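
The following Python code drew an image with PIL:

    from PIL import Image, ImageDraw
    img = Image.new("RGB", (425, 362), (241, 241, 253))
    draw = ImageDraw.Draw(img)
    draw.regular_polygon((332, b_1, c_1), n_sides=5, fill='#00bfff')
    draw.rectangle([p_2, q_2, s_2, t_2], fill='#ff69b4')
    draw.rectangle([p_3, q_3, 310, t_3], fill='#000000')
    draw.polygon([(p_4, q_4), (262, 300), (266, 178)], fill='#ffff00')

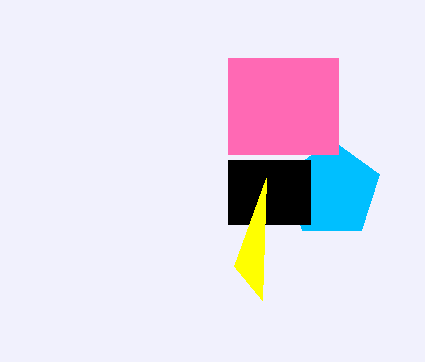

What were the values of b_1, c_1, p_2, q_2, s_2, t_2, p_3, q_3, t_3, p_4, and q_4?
b_1 = 190
c_1 = 50
p_2 = 228
q_2 = 58
s_2 = 338
t_2 = 154
p_3 = 228
q_3 = 160
t_3 = 224
p_4 = 234
q_4 = 266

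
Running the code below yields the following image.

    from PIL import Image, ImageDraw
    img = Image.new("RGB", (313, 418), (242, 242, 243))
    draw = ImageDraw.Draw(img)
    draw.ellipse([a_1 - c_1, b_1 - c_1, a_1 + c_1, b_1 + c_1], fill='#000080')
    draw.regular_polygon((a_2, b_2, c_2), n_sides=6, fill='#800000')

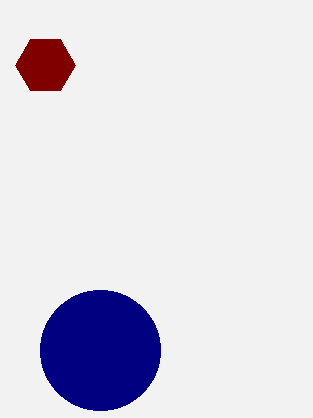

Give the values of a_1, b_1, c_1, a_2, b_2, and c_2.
a_1 = 100
b_1 = 350
c_1 = 60
a_2 = 45
b_2 = 65
c_2 = 30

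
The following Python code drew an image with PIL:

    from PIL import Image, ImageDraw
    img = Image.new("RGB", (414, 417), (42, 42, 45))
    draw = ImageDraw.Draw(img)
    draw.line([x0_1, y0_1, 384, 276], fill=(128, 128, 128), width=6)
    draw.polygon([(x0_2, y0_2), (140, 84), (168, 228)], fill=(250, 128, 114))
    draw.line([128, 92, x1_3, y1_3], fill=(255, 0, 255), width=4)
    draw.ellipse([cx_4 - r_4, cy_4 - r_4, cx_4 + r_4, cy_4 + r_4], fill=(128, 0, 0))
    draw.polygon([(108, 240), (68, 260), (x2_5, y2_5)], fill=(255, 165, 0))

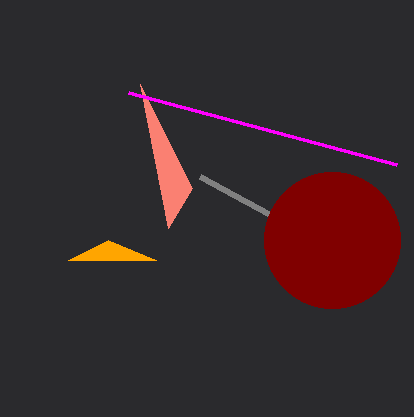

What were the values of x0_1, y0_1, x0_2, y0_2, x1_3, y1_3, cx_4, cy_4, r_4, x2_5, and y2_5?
x0_1 = 200; y0_1 = 176; x0_2 = 192; y0_2 = 188; x1_3 = 396; y1_3 = 164; cx_4 = 332; cy_4 = 240; r_4 = 68; x2_5 = 156; y2_5 = 260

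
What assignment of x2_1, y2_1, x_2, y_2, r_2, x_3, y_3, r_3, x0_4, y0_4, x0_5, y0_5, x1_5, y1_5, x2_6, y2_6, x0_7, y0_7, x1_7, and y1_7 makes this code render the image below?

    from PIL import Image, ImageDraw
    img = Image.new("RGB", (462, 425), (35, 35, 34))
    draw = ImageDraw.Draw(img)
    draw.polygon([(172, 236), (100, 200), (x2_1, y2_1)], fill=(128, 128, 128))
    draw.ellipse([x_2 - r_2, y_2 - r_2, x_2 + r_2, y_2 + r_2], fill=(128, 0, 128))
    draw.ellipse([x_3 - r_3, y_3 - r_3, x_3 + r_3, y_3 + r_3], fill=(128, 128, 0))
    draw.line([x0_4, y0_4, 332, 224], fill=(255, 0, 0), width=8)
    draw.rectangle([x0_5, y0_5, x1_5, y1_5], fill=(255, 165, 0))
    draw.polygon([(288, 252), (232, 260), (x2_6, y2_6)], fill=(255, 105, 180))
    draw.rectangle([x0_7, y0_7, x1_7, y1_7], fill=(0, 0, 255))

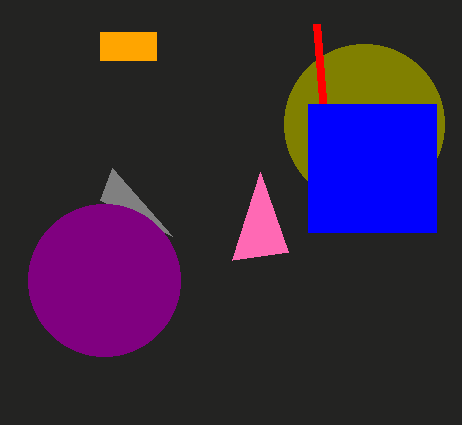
x2_1 = 112, y2_1 = 168, x_2 = 104, y_2 = 280, r_2 = 76, x_3 = 364, y_3 = 124, r_3 = 80, x0_4 = 316, y0_4 = 24, x0_5 = 100, y0_5 = 32, x1_5 = 156, y1_5 = 60, x2_6 = 260, y2_6 = 172, x0_7 = 308, y0_7 = 104, x1_7 = 436, y1_7 = 232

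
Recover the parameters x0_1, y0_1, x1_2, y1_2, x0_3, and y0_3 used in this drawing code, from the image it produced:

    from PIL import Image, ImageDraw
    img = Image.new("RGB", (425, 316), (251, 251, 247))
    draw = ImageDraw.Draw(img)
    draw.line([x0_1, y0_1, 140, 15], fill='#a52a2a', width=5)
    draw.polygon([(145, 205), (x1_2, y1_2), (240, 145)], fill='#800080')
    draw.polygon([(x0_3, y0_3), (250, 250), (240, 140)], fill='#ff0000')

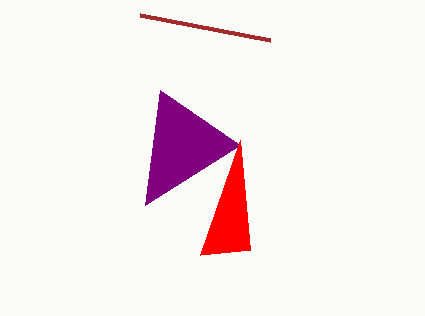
x0_1 = 270; y0_1 = 40; x1_2 = 160; y1_2 = 90; x0_3 = 200; y0_3 = 255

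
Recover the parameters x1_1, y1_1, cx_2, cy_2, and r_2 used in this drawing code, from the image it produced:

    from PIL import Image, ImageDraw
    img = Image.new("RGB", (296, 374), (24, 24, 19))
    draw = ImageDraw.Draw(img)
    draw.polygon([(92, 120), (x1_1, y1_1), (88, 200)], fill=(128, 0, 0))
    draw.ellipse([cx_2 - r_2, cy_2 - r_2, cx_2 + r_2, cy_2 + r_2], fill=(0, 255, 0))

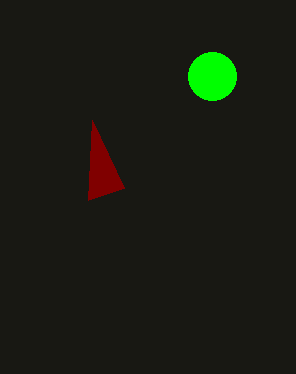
x1_1 = 124
y1_1 = 188
cx_2 = 212
cy_2 = 76
r_2 = 24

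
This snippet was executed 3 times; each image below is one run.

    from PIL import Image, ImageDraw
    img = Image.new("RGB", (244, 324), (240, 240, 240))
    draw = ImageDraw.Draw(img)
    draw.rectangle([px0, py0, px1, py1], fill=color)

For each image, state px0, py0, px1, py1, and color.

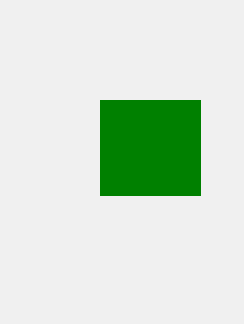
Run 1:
px0 = 100; py0 = 100; px1 = 200; py1 = 195; color = 'green'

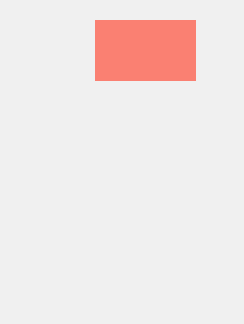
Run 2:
px0 = 95; py0 = 20; px1 = 195; py1 = 80; color = 'salmon'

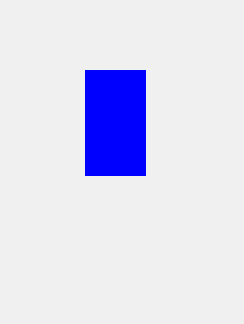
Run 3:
px0 = 85; py0 = 70; px1 = 145; py1 = 175; color = 'blue'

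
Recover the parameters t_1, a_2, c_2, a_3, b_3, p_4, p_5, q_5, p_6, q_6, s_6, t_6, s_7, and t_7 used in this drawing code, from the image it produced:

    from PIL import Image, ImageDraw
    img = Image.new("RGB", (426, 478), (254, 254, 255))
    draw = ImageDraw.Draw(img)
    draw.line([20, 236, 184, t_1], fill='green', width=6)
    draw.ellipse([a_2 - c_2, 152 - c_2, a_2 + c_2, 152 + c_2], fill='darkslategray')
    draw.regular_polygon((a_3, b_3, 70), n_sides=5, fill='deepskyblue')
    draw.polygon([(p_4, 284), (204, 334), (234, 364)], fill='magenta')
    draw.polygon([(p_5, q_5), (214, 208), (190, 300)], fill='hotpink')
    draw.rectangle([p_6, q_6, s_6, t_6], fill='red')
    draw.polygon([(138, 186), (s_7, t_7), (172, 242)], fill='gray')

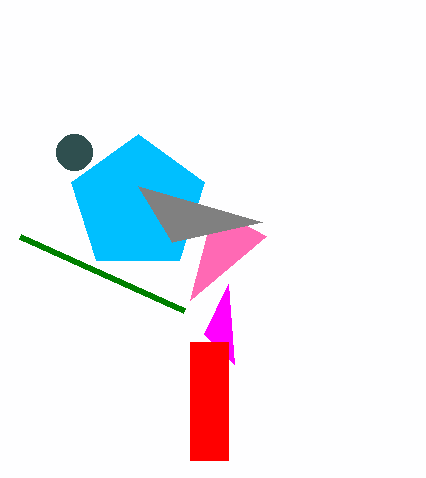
t_1 = 310, a_2 = 74, c_2 = 18, a_3 = 138, b_3 = 204, p_4 = 228, p_5 = 266, q_5 = 236, p_6 = 190, q_6 = 342, s_6 = 228, t_6 = 460, s_7 = 262, t_7 = 222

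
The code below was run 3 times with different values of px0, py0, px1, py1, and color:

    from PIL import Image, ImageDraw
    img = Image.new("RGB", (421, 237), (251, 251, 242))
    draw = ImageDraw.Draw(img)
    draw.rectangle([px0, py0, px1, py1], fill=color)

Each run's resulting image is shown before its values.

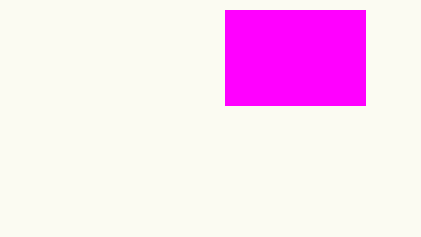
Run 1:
px0 = 225, py0 = 10, px1 = 365, py1 = 105, color = 'magenta'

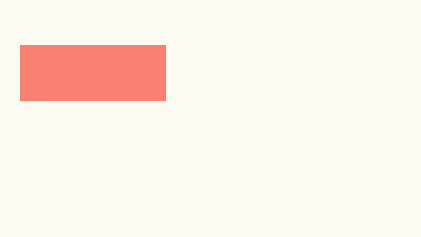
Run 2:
px0 = 20; py0 = 45; px1 = 165; py1 = 100; color = 'salmon'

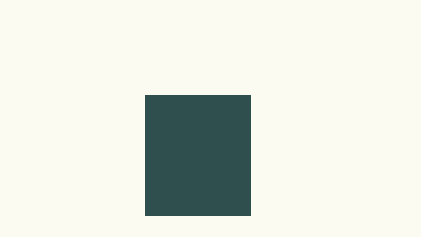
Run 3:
px0 = 145, py0 = 95, px1 = 250, py1 = 215, color = 'darkslategray'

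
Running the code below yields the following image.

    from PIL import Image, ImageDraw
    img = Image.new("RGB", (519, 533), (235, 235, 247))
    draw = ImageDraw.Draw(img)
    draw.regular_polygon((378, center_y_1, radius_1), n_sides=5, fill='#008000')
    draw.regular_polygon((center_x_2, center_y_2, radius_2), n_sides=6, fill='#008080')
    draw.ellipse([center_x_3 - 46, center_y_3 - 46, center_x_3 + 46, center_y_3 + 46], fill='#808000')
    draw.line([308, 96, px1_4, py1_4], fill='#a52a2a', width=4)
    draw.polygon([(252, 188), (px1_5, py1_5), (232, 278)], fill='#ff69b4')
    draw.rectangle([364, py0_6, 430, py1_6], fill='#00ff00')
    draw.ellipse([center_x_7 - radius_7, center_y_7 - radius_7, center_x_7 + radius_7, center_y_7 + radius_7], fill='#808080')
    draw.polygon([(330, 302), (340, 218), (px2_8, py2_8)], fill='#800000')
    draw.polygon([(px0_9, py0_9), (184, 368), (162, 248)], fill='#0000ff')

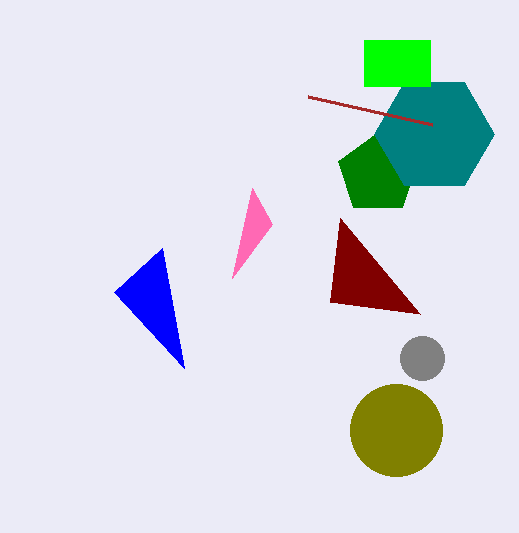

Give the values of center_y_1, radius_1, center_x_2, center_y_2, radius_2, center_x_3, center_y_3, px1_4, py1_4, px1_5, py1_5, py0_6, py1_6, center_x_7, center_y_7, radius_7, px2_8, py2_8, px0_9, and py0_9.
center_y_1 = 174; radius_1 = 42; center_x_2 = 434; center_y_2 = 134; radius_2 = 60; center_x_3 = 396; center_y_3 = 430; px1_4 = 432; py1_4 = 124; px1_5 = 272; py1_5 = 224; py0_6 = 40; py1_6 = 86; center_x_7 = 422; center_y_7 = 358; radius_7 = 22; px2_8 = 420; py2_8 = 314; px0_9 = 114; py0_9 = 292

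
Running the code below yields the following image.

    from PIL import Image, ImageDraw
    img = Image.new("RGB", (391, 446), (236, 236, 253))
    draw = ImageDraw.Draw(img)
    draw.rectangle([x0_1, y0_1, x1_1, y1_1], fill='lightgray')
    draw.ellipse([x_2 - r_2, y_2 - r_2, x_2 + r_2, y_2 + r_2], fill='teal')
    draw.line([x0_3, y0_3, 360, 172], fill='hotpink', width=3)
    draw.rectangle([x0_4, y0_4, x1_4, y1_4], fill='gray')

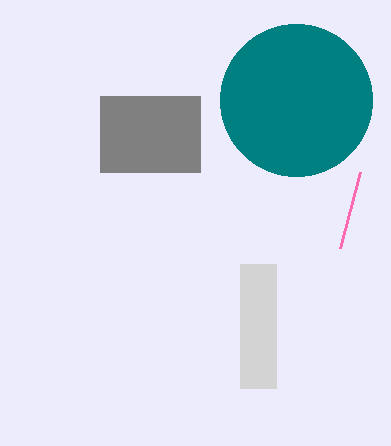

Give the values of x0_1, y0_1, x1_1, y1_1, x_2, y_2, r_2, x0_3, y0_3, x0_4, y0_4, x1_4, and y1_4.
x0_1 = 240, y0_1 = 264, x1_1 = 276, y1_1 = 388, x_2 = 296, y_2 = 100, r_2 = 76, x0_3 = 340, y0_3 = 248, x0_4 = 100, y0_4 = 96, x1_4 = 200, y1_4 = 172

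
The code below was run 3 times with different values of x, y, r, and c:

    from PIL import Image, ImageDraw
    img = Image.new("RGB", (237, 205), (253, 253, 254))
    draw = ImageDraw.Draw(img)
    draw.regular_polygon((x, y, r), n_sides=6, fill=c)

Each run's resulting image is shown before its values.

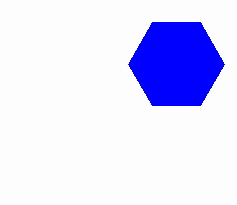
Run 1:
x = 176
y = 64
r = 48
c = 'blue'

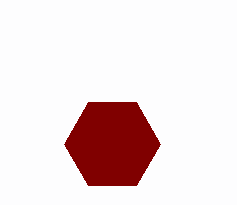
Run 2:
x = 112
y = 144
r = 48
c = 'maroon'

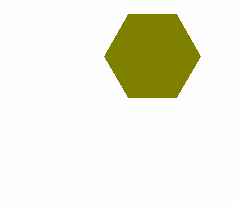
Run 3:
x = 152, y = 56, r = 48, c = 'olive'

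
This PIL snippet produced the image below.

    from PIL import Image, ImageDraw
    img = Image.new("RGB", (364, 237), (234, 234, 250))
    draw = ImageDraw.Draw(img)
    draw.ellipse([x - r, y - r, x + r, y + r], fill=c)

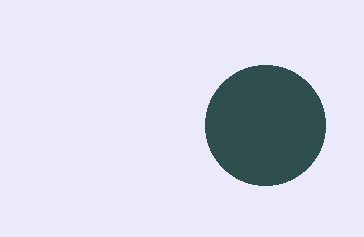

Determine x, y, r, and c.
x = 265; y = 125; r = 60; c = 'darkslategray'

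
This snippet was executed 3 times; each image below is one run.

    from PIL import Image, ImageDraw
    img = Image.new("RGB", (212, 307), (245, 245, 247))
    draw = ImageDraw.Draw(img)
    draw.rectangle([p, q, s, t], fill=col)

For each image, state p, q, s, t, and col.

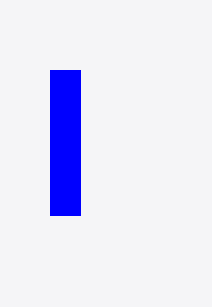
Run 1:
p = 50, q = 70, s = 80, t = 215, col = 'blue'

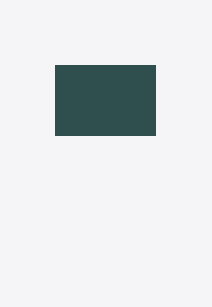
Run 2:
p = 55, q = 65, s = 155, t = 135, col = 'darkslategray'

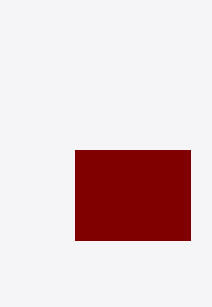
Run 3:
p = 75
q = 150
s = 190
t = 240
col = 'maroon'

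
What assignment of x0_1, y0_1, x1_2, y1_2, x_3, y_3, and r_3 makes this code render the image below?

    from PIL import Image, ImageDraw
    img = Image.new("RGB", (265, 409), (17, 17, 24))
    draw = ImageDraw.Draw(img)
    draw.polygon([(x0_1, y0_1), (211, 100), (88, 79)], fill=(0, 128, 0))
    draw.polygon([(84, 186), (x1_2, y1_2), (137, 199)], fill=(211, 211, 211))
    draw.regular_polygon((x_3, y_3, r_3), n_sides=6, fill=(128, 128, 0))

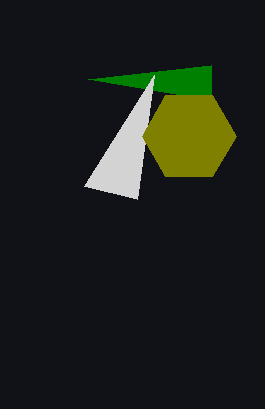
x0_1 = 211
y0_1 = 65
x1_2 = 154
y1_2 = 75
x_3 = 189
y_3 = 136
r_3 = 47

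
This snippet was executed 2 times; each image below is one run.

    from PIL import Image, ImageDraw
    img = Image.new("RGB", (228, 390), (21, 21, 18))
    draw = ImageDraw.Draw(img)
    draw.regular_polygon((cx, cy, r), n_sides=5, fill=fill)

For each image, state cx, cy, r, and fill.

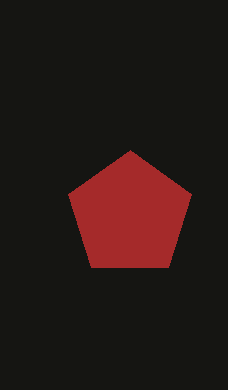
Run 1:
cx = 130; cy = 215; r = 65; fill = 'brown'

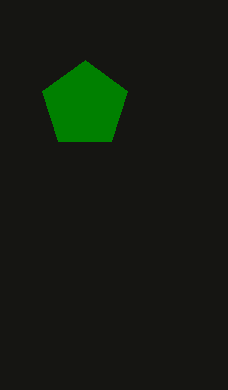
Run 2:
cx = 85, cy = 105, r = 45, fill = 'green'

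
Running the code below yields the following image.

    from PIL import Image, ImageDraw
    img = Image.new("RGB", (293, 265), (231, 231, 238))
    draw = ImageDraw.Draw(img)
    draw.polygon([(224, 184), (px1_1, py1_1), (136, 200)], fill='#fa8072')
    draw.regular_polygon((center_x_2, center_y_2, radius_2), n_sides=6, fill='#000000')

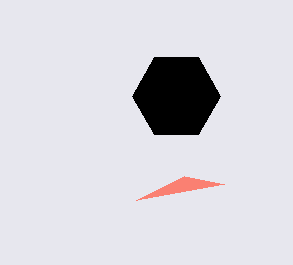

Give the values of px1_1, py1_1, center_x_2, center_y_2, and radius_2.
px1_1 = 184
py1_1 = 176
center_x_2 = 176
center_y_2 = 96
radius_2 = 44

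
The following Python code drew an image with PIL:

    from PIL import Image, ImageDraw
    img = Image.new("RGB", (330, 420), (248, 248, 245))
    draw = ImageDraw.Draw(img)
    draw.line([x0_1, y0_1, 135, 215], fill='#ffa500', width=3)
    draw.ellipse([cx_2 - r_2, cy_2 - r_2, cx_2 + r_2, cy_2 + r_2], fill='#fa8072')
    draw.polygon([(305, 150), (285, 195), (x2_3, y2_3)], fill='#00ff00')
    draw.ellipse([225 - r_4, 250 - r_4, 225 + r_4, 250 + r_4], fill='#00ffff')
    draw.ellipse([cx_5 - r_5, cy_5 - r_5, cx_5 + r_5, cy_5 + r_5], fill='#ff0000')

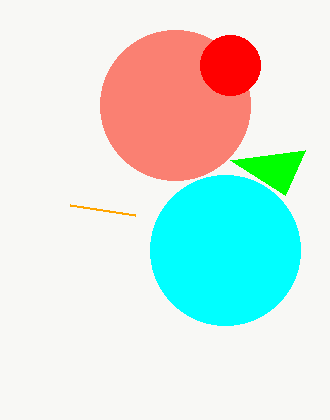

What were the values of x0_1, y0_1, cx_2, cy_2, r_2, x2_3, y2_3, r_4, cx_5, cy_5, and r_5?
x0_1 = 70; y0_1 = 205; cx_2 = 175; cy_2 = 105; r_2 = 75; x2_3 = 230; y2_3 = 160; r_4 = 75; cx_5 = 230; cy_5 = 65; r_5 = 30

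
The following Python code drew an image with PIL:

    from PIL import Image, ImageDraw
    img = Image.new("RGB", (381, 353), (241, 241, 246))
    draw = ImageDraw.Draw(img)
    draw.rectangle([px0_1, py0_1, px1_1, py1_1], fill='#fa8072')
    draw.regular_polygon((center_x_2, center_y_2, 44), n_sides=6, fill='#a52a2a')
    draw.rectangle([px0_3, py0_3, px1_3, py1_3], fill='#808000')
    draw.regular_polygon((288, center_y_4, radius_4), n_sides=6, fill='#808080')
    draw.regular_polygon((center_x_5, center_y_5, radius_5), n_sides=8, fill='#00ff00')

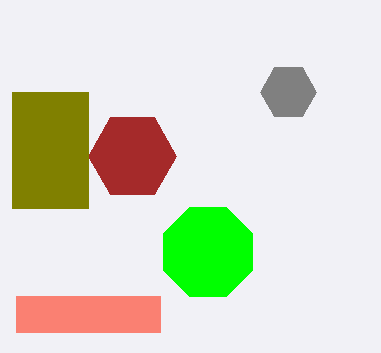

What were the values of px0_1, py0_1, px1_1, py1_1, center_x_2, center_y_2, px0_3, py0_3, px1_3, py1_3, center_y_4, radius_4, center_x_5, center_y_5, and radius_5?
px0_1 = 16
py0_1 = 296
px1_1 = 160
py1_1 = 332
center_x_2 = 132
center_y_2 = 156
px0_3 = 12
py0_3 = 92
px1_3 = 88
py1_3 = 208
center_y_4 = 92
radius_4 = 28
center_x_5 = 208
center_y_5 = 252
radius_5 = 48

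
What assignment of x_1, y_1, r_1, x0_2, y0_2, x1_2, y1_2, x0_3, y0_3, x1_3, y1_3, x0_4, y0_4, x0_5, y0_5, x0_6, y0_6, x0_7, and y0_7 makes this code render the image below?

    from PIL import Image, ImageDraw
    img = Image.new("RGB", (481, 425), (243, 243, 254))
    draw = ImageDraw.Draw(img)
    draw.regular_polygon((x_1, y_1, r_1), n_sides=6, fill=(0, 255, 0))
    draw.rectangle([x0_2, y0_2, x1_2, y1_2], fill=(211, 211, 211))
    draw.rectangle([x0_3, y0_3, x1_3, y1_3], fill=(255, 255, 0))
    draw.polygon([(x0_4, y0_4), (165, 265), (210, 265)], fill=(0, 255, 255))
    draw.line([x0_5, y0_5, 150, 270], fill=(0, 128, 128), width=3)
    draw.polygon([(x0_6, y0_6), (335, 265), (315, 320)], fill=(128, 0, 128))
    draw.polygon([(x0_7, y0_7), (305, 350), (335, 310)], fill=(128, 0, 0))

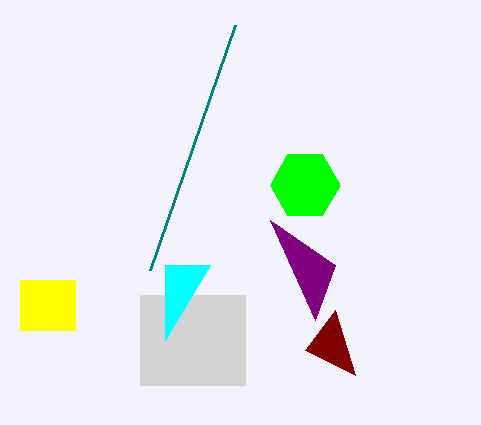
x_1 = 305
y_1 = 185
r_1 = 35
x0_2 = 140
y0_2 = 295
x1_2 = 245
y1_2 = 385
x0_3 = 20
y0_3 = 280
x1_3 = 75
y1_3 = 330
x0_4 = 165
y0_4 = 340
x0_5 = 235
y0_5 = 25
x0_6 = 270
y0_6 = 220
x0_7 = 355
y0_7 = 375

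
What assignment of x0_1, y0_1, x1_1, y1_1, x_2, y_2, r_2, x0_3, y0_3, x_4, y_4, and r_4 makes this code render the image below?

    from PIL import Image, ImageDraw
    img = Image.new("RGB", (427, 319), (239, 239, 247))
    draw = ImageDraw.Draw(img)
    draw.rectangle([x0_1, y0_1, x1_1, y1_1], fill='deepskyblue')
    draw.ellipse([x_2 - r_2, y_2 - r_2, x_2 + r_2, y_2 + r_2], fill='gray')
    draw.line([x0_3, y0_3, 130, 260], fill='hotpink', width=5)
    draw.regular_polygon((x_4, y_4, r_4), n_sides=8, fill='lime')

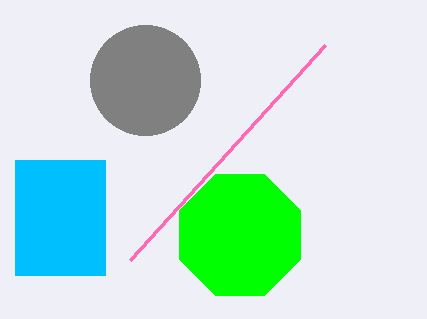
x0_1 = 15; y0_1 = 160; x1_1 = 105; y1_1 = 275; x_2 = 145; y_2 = 80; r_2 = 55; x0_3 = 325; y0_3 = 45; x_4 = 240; y_4 = 235; r_4 = 65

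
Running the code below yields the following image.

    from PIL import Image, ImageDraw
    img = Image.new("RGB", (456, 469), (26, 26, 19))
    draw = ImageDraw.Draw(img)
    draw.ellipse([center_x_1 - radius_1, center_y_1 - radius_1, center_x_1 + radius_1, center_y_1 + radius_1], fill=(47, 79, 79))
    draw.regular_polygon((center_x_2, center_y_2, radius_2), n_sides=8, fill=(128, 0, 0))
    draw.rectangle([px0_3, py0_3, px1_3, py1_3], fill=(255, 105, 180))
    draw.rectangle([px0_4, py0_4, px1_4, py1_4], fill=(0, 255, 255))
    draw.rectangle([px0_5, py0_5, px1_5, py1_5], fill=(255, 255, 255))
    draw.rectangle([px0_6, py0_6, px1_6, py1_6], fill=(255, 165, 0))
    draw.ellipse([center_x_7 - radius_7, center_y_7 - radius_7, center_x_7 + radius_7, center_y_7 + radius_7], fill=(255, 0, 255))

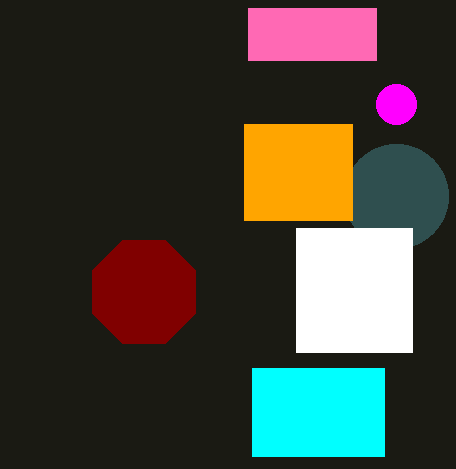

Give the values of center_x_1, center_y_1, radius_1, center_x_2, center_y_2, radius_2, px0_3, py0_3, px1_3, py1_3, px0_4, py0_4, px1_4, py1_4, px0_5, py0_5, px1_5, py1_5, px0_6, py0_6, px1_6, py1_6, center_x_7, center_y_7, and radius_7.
center_x_1 = 396
center_y_1 = 196
radius_1 = 52
center_x_2 = 144
center_y_2 = 292
radius_2 = 56
px0_3 = 248
py0_3 = 8
px1_3 = 376
py1_3 = 60
px0_4 = 252
py0_4 = 368
px1_4 = 384
py1_4 = 456
px0_5 = 296
py0_5 = 228
px1_5 = 412
py1_5 = 352
px0_6 = 244
py0_6 = 124
px1_6 = 352
py1_6 = 220
center_x_7 = 396
center_y_7 = 104
radius_7 = 20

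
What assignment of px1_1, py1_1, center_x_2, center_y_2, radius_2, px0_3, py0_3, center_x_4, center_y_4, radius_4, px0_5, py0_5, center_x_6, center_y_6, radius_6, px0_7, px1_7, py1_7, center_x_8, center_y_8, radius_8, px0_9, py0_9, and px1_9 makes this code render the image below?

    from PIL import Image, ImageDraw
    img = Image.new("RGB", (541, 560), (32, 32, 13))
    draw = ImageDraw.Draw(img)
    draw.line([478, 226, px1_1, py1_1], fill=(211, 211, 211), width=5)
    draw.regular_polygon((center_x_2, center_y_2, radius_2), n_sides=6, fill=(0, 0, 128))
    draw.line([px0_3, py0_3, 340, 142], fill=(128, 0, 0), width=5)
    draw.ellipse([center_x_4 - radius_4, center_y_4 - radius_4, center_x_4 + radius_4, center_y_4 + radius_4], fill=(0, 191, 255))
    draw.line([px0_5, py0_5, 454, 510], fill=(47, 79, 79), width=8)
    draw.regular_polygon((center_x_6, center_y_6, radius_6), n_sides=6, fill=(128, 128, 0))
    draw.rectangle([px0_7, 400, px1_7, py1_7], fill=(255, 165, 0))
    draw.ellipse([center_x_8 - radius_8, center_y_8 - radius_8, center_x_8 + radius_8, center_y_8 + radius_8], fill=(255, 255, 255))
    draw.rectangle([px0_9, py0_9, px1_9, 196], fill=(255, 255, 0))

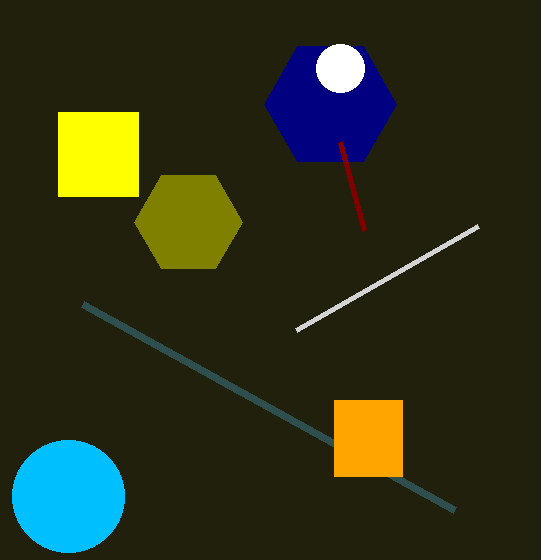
px1_1 = 296; py1_1 = 330; center_x_2 = 330; center_y_2 = 104; radius_2 = 66; px0_3 = 364; py0_3 = 230; center_x_4 = 68; center_y_4 = 496; radius_4 = 56; px0_5 = 82; py0_5 = 304; center_x_6 = 188; center_y_6 = 222; radius_6 = 54; px0_7 = 334; px1_7 = 402; py1_7 = 476; center_x_8 = 340; center_y_8 = 68; radius_8 = 24; px0_9 = 58; py0_9 = 112; px1_9 = 138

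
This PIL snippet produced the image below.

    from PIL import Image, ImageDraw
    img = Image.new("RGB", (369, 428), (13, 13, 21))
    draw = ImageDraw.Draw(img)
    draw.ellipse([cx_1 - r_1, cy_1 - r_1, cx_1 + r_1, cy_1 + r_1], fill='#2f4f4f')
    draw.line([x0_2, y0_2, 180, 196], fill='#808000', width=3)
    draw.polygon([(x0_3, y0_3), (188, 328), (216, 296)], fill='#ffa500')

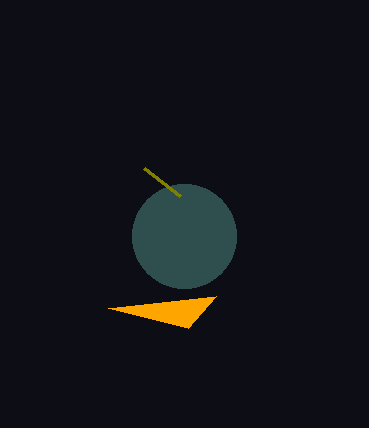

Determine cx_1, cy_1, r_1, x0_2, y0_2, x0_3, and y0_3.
cx_1 = 184
cy_1 = 236
r_1 = 52
x0_2 = 144
y0_2 = 168
x0_3 = 108
y0_3 = 308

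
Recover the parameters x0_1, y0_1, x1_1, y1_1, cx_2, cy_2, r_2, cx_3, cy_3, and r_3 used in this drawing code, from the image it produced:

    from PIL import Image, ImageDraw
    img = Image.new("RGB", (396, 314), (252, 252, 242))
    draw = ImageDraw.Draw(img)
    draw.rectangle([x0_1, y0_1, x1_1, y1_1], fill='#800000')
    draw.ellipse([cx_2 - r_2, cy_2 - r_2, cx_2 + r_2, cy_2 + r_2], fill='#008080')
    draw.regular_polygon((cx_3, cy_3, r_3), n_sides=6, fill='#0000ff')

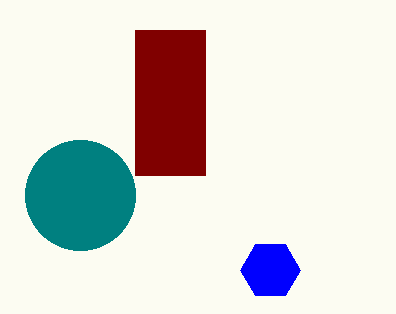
x0_1 = 135, y0_1 = 30, x1_1 = 205, y1_1 = 175, cx_2 = 80, cy_2 = 195, r_2 = 55, cx_3 = 270, cy_3 = 270, r_3 = 30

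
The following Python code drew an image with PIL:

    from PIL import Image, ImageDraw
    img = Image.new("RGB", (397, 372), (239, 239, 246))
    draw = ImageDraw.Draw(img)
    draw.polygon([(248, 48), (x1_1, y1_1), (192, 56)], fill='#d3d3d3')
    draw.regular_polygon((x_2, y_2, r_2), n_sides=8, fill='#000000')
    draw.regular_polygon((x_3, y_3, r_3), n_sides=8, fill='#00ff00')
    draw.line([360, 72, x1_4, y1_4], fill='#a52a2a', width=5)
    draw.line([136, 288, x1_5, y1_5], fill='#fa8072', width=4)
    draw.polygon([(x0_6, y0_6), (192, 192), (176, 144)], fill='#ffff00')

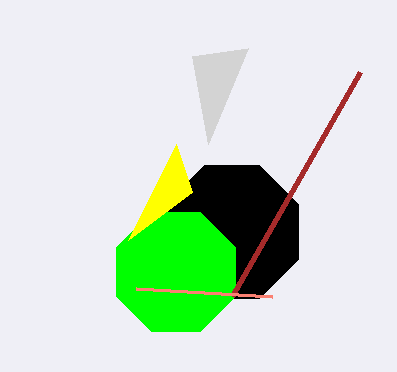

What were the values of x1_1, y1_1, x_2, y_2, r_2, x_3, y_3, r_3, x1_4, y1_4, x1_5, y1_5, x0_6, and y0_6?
x1_1 = 208; y1_1 = 144; x_2 = 232; y_2 = 232; r_2 = 72; x_3 = 176; y_3 = 272; r_3 = 64; x1_4 = 232; y1_4 = 296; x1_5 = 272; y1_5 = 296; x0_6 = 128; y0_6 = 240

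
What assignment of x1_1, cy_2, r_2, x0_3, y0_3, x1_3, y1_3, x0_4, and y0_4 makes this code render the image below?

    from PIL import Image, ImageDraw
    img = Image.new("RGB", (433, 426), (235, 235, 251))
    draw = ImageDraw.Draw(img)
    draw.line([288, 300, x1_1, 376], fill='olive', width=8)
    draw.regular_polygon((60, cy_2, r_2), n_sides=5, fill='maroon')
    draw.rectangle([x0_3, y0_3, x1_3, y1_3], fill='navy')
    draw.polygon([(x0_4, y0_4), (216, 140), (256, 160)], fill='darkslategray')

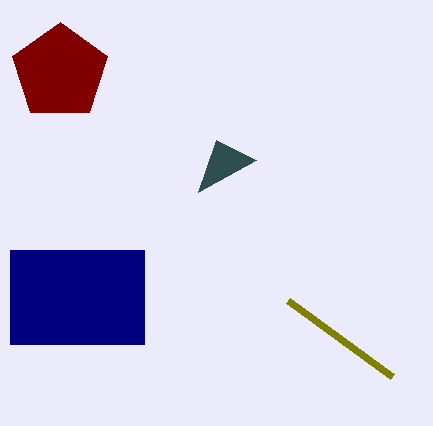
x1_1 = 392
cy_2 = 72
r_2 = 50
x0_3 = 10
y0_3 = 250
x1_3 = 144
y1_3 = 344
x0_4 = 198
y0_4 = 192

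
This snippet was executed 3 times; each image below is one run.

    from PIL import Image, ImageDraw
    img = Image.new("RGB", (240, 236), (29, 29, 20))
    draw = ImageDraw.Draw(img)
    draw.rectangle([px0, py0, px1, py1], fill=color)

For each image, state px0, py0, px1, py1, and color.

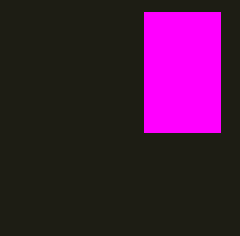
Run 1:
px0 = 144, py0 = 12, px1 = 220, py1 = 132, color = 'magenta'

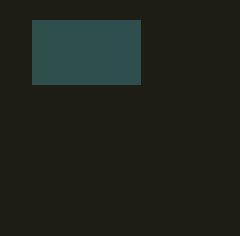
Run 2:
px0 = 32; py0 = 20; px1 = 140; py1 = 84; color = 'darkslategray'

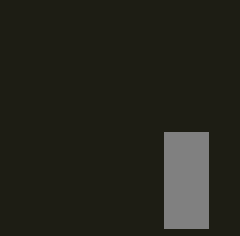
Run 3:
px0 = 164
py0 = 132
px1 = 208
py1 = 228
color = 'gray'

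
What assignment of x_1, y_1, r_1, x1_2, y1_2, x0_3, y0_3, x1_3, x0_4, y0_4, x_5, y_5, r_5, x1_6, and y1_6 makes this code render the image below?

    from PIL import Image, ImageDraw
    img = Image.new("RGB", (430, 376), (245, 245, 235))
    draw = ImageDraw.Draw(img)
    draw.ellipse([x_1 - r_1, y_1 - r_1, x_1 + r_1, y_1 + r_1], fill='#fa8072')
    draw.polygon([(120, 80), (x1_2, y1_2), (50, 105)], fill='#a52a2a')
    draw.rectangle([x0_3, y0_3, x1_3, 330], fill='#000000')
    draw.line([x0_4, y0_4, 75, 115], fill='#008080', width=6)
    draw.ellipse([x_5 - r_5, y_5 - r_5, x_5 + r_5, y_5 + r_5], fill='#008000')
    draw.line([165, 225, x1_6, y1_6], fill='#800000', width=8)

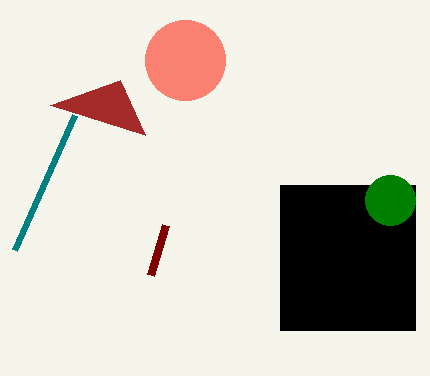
x_1 = 185
y_1 = 60
r_1 = 40
x1_2 = 145
y1_2 = 135
x0_3 = 280
y0_3 = 185
x1_3 = 415
x0_4 = 15
y0_4 = 250
x_5 = 390
y_5 = 200
r_5 = 25
x1_6 = 150
y1_6 = 275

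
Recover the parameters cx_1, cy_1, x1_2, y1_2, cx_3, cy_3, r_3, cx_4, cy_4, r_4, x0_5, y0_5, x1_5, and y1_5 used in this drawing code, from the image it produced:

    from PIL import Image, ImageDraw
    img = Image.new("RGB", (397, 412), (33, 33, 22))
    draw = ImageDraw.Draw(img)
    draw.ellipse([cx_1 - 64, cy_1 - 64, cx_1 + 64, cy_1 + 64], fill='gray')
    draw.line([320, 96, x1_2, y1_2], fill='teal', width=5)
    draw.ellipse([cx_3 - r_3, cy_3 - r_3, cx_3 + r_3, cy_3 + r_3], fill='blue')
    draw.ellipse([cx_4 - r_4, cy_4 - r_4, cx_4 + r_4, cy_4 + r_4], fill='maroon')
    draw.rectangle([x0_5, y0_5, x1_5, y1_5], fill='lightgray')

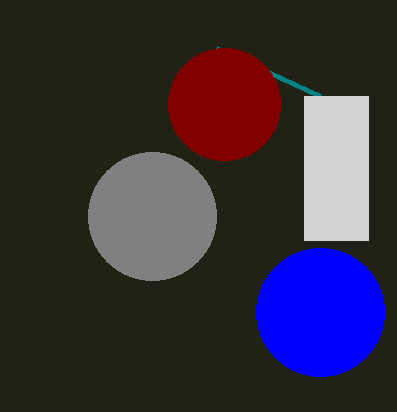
cx_1 = 152, cy_1 = 216, x1_2 = 216, y1_2 = 48, cx_3 = 320, cy_3 = 312, r_3 = 64, cx_4 = 224, cy_4 = 104, r_4 = 56, x0_5 = 304, y0_5 = 96, x1_5 = 368, y1_5 = 240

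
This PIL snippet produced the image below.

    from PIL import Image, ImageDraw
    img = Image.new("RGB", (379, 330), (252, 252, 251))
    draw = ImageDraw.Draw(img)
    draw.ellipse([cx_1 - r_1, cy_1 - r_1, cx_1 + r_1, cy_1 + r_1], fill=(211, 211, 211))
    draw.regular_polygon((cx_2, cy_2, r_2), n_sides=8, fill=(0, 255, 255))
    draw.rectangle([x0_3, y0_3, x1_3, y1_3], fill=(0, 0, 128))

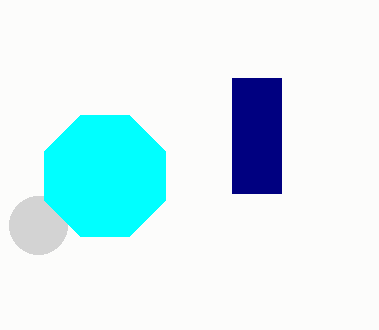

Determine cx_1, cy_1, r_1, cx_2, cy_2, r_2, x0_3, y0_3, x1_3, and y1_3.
cx_1 = 38
cy_1 = 225
r_1 = 29
cx_2 = 105
cy_2 = 176
r_2 = 65
x0_3 = 232
y0_3 = 78
x1_3 = 281
y1_3 = 193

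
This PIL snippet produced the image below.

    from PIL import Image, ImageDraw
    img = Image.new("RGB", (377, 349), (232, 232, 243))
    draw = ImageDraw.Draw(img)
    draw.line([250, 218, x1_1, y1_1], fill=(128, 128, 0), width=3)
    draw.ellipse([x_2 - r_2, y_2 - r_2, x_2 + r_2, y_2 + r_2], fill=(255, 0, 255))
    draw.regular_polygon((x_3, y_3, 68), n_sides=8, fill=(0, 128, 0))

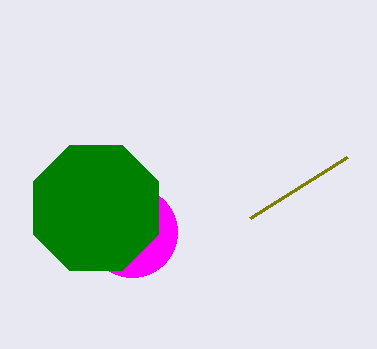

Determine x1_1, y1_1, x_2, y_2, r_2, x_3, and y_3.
x1_1 = 347; y1_1 = 157; x_2 = 132; y_2 = 232; r_2 = 45; x_3 = 96; y_3 = 208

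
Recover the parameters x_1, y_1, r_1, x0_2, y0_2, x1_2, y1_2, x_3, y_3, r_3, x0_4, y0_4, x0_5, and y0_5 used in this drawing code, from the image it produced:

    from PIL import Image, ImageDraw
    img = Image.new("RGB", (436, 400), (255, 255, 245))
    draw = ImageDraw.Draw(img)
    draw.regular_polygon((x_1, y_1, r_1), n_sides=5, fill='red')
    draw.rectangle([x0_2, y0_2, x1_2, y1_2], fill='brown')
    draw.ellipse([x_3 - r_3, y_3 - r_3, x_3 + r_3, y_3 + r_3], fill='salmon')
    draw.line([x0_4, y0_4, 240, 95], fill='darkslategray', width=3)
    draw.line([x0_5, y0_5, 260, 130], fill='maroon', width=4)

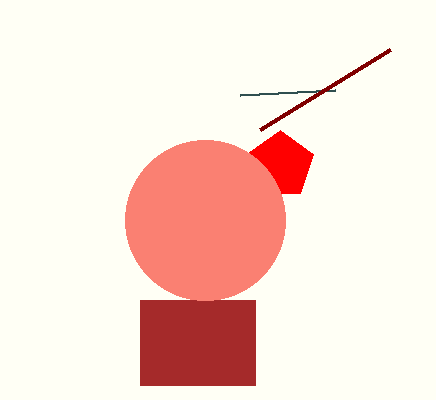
x_1 = 280, y_1 = 165, r_1 = 35, x0_2 = 140, y0_2 = 300, x1_2 = 255, y1_2 = 385, x_3 = 205, y_3 = 220, r_3 = 80, x0_4 = 335, y0_4 = 90, x0_5 = 390, y0_5 = 50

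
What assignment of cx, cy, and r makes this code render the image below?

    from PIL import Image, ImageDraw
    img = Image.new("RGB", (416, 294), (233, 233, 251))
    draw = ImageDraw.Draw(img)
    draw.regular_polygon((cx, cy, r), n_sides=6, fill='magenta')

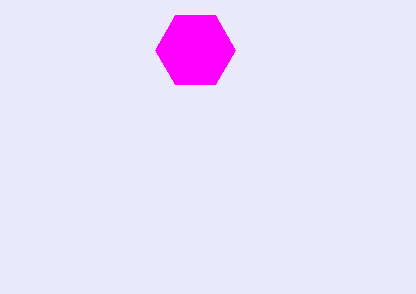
cx = 195, cy = 50, r = 40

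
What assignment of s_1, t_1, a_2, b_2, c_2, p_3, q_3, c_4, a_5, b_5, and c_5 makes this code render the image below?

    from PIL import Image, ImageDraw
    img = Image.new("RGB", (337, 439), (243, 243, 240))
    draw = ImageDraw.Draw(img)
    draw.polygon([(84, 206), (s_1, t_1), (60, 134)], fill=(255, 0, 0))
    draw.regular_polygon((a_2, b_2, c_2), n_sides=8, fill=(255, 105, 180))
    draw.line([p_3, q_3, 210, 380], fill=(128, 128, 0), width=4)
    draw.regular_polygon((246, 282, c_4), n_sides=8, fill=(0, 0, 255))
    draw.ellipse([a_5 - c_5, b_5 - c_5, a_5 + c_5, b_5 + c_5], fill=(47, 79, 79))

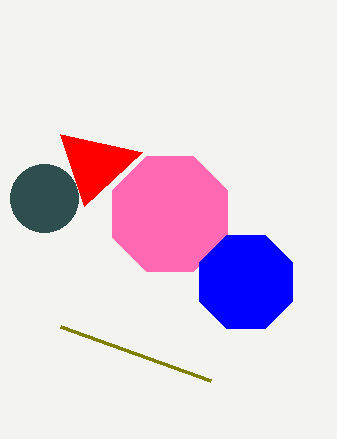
s_1 = 142; t_1 = 152; a_2 = 170; b_2 = 214; c_2 = 62; p_3 = 60; q_3 = 326; c_4 = 50; a_5 = 44; b_5 = 198; c_5 = 34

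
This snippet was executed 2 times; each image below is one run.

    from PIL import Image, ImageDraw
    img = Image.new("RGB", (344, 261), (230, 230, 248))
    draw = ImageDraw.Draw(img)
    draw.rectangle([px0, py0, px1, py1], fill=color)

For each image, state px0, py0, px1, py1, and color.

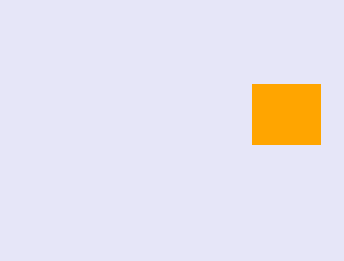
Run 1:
px0 = 252, py0 = 84, px1 = 320, py1 = 144, color = 'orange'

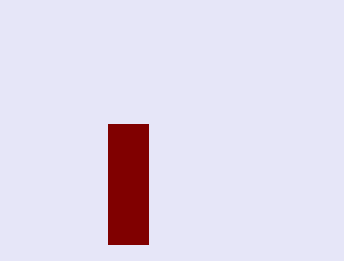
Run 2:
px0 = 108
py0 = 124
px1 = 148
py1 = 244
color = 'maroon'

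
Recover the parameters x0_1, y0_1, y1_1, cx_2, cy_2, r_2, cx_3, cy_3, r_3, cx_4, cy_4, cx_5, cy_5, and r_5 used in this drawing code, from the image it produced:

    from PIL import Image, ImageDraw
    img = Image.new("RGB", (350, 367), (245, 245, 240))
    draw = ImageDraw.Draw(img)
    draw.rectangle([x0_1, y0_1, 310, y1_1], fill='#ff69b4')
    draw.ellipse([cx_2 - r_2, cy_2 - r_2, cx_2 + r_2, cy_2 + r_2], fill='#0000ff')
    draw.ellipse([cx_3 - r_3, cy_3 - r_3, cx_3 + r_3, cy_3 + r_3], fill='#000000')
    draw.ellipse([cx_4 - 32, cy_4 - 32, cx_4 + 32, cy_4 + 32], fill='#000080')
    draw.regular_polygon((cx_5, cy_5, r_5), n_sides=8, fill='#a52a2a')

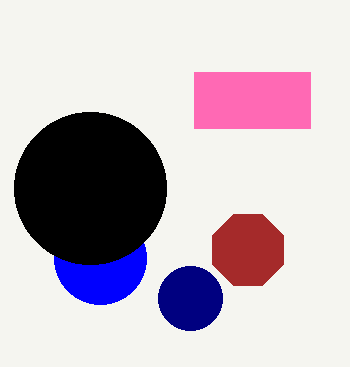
x0_1 = 194; y0_1 = 72; y1_1 = 128; cx_2 = 100; cy_2 = 258; r_2 = 46; cx_3 = 90; cy_3 = 188; r_3 = 76; cx_4 = 190; cy_4 = 298; cx_5 = 248; cy_5 = 250; r_5 = 38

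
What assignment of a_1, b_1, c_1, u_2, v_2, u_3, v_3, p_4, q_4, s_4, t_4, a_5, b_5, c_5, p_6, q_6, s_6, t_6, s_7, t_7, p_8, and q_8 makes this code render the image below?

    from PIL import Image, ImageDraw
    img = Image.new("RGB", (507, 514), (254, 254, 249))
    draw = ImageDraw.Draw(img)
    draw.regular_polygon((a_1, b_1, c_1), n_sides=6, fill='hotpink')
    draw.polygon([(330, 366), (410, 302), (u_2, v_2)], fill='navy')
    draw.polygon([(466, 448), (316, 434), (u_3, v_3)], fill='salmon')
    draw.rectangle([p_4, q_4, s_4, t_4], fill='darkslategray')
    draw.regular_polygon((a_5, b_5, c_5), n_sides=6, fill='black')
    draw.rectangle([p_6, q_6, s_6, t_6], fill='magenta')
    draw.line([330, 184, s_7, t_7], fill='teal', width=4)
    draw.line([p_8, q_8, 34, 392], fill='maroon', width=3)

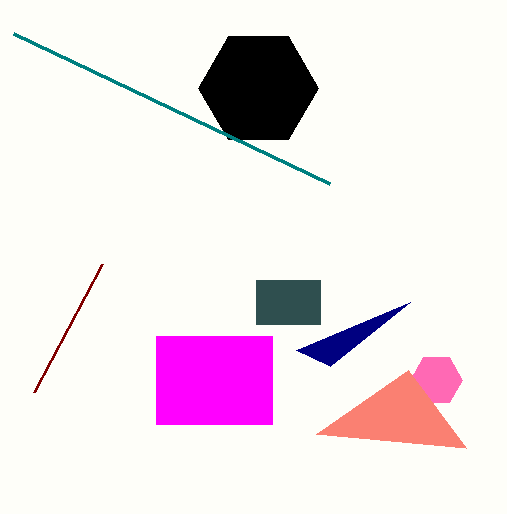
a_1 = 436; b_1 = 380; c_1 = 26; u_2 = 296; v_2 = 350; u_3 = 408; v_3 = 370; p_4 = 256; q_4 = 280; s_4 = 320; t_4 = 324; a_5 = 258; b_5 = 88; c_5 = 60; p_6 = 156; q_6 = 336; s_6 = 272; t_6 = 424; s_7 = 14; t_7 = 34; p_8 = 102; q_8 = 264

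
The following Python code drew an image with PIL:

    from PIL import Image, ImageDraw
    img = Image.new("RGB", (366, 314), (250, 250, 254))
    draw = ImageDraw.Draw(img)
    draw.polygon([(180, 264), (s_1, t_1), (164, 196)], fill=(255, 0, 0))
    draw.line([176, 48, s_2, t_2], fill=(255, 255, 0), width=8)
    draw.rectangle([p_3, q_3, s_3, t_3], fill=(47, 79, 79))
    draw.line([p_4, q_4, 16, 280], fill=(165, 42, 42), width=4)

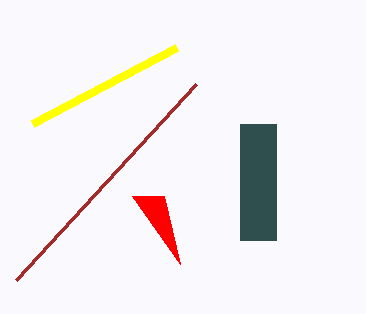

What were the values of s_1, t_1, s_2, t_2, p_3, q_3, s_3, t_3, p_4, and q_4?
s_1 = 132; t_1 = 196; s_2 = 32; t_2 = 124; p_3 = 240; q_3 = 124; s_3 = 276; t_3 = 240; p_4 = 196; q_4 = 84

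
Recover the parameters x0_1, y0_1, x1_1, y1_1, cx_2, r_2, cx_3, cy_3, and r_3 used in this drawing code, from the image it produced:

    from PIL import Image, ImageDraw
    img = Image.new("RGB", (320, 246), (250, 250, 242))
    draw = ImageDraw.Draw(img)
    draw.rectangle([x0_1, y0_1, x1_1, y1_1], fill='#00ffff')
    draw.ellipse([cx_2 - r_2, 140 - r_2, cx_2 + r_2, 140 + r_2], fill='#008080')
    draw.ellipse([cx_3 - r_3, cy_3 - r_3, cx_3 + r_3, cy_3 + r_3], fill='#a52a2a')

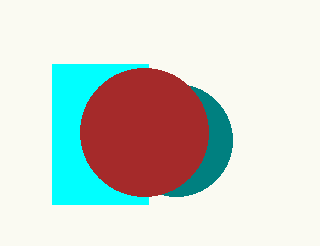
x0_1 = 52, y0_1 = 64, x1_1 = 148, y1_1 = 204, cx_2 = 176, r_2 = 56, cx_3 = 144, cy_3 = 132, r_3 = 64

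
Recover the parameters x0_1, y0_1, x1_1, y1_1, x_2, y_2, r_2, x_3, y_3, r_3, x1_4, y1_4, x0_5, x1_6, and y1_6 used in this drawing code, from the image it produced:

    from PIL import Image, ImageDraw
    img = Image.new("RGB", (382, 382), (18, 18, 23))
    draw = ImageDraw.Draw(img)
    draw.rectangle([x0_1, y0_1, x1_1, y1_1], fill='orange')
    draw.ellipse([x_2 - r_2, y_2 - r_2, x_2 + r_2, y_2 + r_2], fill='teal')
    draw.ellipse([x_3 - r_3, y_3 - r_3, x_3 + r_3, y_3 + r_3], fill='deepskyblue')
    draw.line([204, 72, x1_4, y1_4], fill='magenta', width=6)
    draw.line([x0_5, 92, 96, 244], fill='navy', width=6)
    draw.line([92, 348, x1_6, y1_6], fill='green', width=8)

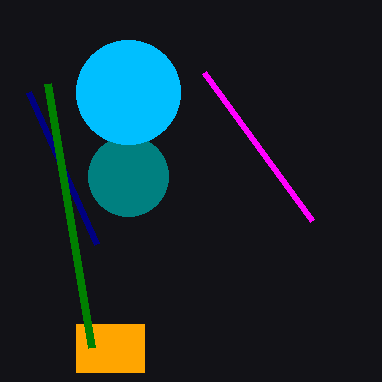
x0_1 = 76, y0_1 = 324, x1_1 = 144, y1_1 = 372, x_2 = 128, y_2 = 176, r_2 = 40, x_3 = 128, y_3 = 92, r_3 = 52, x1_4 = 312, y1_4 = 220, x0_5 = 28, x1_6 = 48, y1_6 = 84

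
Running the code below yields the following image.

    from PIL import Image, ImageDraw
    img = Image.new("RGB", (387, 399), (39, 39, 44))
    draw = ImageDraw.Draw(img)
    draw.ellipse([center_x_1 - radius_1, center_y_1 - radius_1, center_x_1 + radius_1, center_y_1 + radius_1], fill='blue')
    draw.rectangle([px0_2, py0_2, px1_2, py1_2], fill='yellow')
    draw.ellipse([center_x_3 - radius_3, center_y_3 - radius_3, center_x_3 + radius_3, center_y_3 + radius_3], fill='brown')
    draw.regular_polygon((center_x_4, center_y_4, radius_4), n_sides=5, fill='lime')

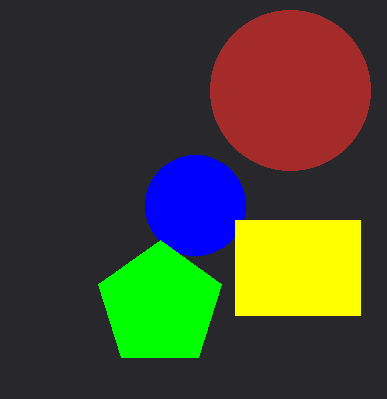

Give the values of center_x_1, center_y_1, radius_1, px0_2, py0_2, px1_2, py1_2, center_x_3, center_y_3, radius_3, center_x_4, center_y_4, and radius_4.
center_x_1 = 195; center_y_1 = 205; radius_1 = 50; px0_2 = 235; py0_2 = 220; px1_2 = 360; py1_2 = 315; center_x_3 = 290; center_y_3 = 90; radius_3 = 80; center_x_4 = 160; center_y_4 = 305; radius_4 = 65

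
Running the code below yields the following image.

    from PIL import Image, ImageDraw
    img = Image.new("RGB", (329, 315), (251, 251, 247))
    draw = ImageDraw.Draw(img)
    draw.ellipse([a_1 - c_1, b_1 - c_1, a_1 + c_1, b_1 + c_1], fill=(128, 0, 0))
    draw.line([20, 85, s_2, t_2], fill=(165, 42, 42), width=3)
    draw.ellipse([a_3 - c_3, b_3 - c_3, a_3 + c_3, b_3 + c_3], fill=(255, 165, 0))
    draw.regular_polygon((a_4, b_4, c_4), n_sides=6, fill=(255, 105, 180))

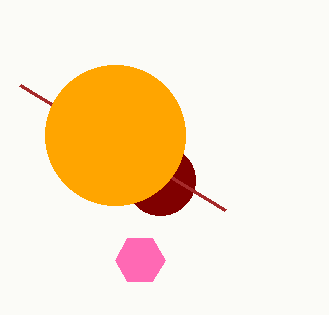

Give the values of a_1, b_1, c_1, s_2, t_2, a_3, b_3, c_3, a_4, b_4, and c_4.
a_1 = 160
b_1 = 180
c_1 = 35
s_2 = 225
t_2 = 210
a_3 = 115
b_3 = 135
c_3 = 70
a_4 = 140
b_4 = 260
c_4 = 25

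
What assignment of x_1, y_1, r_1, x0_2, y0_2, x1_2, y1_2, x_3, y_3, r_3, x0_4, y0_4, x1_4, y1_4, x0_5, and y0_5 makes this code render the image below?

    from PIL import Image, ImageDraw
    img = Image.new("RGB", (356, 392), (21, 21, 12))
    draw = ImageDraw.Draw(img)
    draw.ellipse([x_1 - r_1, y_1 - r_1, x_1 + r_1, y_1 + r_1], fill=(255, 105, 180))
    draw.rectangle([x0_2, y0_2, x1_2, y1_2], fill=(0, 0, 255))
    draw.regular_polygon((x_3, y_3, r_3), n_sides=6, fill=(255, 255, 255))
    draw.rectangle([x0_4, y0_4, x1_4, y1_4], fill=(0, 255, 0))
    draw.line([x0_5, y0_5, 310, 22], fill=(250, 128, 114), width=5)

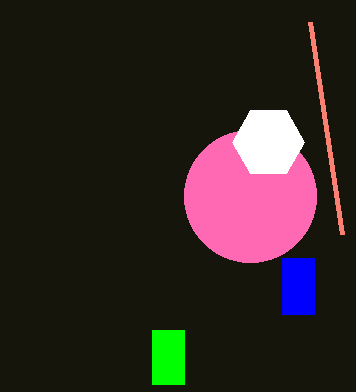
x_1 = 250, y_1 = 196, r_1 = 66, x0_2 = 282, y0_2 = 258, x1_2 = 314, y1_2 = 314, x_3 = 268, y_3 = 142, r_3 = 36, x0_4 = 152, y0_4 = 330, x1_4 = 184, y1_4 = 384, x0_5 = 342, y0_5 = 234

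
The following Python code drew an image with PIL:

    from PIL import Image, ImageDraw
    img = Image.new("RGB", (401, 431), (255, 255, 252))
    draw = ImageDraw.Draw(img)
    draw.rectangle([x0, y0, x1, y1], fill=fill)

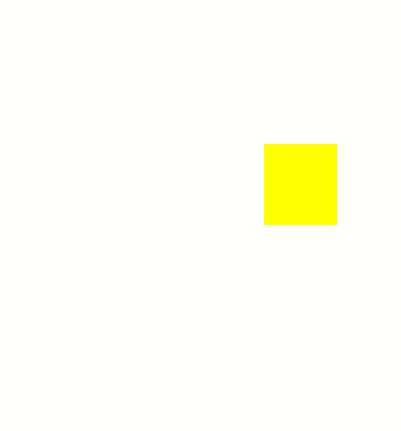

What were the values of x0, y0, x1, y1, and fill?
x0 = 264; y0 = 144; x1 = 336; y1 = 224; fill = 'yellow'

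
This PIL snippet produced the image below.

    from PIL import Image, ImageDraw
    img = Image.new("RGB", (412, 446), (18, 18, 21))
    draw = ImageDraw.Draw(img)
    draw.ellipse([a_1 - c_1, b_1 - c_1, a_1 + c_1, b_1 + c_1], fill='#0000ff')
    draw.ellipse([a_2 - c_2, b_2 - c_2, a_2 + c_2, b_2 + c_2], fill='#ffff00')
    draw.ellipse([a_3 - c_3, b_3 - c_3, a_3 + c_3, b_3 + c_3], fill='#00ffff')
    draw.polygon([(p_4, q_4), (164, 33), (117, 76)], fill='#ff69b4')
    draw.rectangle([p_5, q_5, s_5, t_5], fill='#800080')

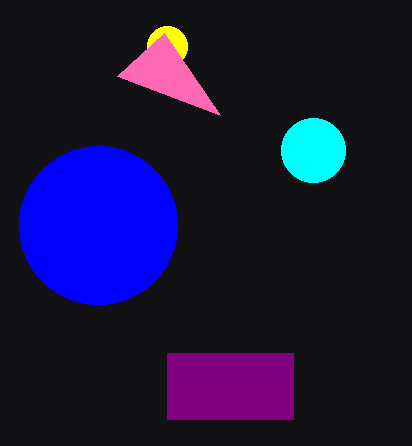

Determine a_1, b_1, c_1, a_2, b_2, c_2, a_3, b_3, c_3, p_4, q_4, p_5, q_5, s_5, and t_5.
a_1 = 98
b_1 = 225
c_1 = 79
a_2 = 167
b_2 = 46
c_2 = 20
a_3 = 313
b_3 = 150
c_3 = 32
p_4 = 220
q_4 = 115
p_5 = 167
q_5 = 353
s_5 = 293
t_5 = 419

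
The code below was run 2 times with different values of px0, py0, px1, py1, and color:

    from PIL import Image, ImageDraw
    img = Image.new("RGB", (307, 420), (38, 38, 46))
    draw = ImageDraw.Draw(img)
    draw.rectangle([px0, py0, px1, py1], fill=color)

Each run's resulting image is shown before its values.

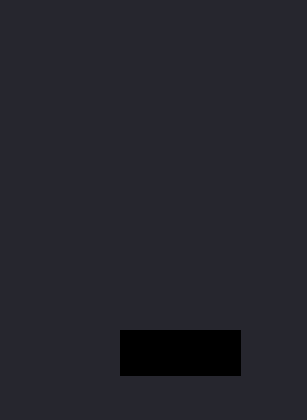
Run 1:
px0 = 120
py0 = 330
px1 = 240
py1 = 375
color = 'black'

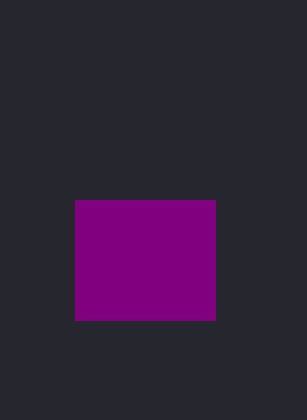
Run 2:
px0 = 75
py0 = 200
px1 = 215
py1 = 320
color = 'purple'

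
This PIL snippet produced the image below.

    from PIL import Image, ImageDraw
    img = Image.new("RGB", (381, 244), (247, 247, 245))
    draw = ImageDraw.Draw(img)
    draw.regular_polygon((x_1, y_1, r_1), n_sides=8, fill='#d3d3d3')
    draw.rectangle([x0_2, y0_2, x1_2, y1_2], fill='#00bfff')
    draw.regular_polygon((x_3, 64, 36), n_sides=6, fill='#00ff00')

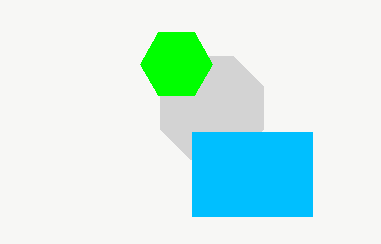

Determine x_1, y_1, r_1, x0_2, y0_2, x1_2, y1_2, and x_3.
x_1 = 212; y_1 = 108; r_1 = 56; x0_2 = 192; y0_2 = 132; x1_2 = 312; y1_2 = 216; x_3 = 176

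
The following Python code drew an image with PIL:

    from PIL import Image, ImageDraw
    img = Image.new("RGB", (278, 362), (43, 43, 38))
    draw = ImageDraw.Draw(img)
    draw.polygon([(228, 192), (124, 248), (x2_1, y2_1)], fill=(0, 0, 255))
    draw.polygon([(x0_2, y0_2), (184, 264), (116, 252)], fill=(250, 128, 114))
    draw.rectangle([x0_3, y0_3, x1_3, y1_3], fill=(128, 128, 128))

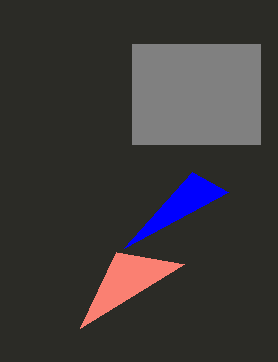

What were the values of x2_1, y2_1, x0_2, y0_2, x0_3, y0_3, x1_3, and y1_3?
x2_1 = 192; y2_1 = 172; x0_2 = 80; y0_2 = 328; x0_3 = 132; y0_3 = 44; x1_3 = 260; y1_3 = 144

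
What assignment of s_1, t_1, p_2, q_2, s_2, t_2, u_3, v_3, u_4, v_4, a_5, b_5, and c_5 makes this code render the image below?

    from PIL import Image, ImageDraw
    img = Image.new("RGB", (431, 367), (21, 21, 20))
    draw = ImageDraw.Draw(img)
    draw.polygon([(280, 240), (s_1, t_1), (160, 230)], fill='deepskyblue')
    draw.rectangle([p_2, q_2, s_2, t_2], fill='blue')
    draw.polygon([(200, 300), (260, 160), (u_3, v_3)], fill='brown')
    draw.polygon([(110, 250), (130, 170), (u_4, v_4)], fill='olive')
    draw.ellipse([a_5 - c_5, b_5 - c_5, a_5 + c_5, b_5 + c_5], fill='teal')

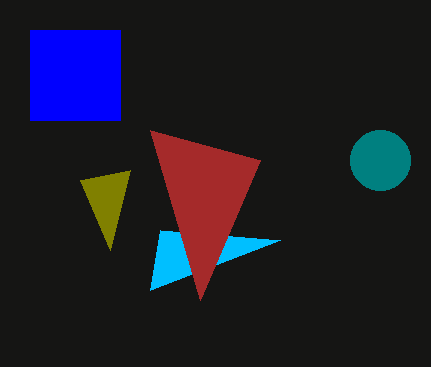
s_1 = 150, t_1 = 290, p_2 = 30, q_2 = 30, s_2 = 120, t_2 = 120, u_3 = 150, v_3 = 130, u_4 = 80, v_4 = 180, a_5 = 380, b_5 = 160, c_5 = 30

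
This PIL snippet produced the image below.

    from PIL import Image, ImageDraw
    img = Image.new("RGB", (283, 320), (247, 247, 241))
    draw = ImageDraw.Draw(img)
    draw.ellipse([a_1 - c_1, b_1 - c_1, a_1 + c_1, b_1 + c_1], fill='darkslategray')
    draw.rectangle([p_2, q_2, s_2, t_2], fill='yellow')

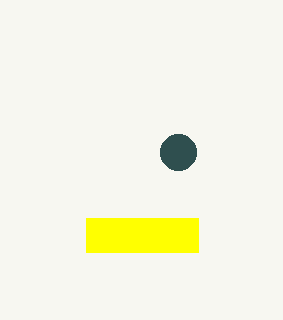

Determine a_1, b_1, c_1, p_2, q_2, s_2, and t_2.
a_1 = 178; b_1 = 152; c_1 = 18; p_2 = 86; q_2 = 218; s_2 = 198; t_2 = 252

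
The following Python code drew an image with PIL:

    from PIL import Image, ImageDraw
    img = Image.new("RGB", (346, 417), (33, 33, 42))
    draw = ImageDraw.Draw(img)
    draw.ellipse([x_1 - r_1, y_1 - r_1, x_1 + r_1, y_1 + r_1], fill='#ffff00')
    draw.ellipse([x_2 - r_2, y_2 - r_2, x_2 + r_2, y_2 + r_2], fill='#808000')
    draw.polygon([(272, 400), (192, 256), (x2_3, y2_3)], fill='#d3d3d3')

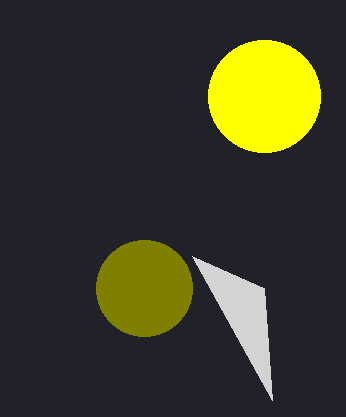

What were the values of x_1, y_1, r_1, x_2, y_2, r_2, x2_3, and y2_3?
x_1 = 264; y_1 = 96; r_1 = 56; x_2 = 144; y_2 = 288; r_2 = 48; x2_3 = 264; y2_3 = 288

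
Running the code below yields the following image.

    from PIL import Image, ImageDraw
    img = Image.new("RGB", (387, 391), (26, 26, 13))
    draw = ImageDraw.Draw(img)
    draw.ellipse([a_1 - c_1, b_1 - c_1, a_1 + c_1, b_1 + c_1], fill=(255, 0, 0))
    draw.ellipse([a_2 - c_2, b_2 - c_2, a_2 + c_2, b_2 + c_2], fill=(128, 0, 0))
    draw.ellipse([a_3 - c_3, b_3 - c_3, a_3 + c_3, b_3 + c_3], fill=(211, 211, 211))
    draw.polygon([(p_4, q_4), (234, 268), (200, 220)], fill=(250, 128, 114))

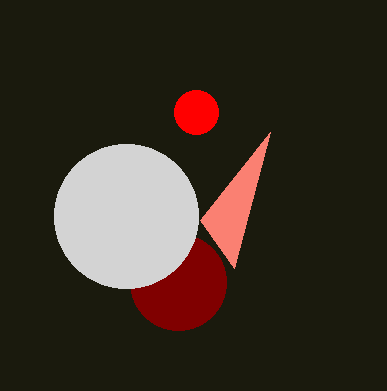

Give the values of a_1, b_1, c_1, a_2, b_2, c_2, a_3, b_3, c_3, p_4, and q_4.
a_1 = 196; b_1 = 112; c_1 = 22; a_2 = 178; b_2 = 282; c_2 = 48; a_3 = 126; b_3 = 216; c_3 = 72; p_4 = 270; q_4 = 132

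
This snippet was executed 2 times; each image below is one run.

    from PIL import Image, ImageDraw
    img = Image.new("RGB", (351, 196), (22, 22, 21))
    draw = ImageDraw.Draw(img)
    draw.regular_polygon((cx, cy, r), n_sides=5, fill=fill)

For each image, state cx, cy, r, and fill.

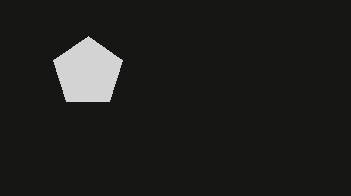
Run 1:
cx = 88, cy = 72, r = 36, fill = 'lightgray'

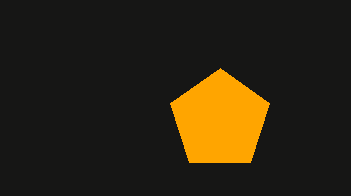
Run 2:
cx = 220, cy = 120, r = 52, fill = 'orange'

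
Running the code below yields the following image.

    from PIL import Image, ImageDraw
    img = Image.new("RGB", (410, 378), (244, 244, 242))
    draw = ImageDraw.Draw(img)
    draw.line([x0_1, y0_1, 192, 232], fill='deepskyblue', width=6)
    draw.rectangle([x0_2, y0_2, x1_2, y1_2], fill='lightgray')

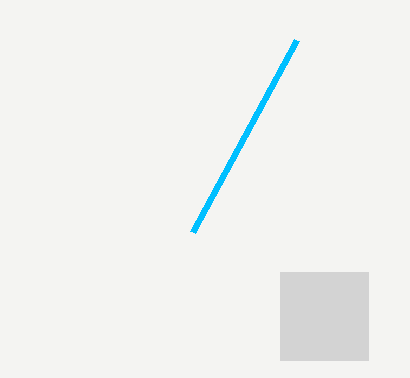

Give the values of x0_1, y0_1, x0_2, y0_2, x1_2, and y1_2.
x0_1 = 296
y0_1 = 40
x0_2 = 280
y0_2 = 272
x1_2 = 368
y1_2 = 360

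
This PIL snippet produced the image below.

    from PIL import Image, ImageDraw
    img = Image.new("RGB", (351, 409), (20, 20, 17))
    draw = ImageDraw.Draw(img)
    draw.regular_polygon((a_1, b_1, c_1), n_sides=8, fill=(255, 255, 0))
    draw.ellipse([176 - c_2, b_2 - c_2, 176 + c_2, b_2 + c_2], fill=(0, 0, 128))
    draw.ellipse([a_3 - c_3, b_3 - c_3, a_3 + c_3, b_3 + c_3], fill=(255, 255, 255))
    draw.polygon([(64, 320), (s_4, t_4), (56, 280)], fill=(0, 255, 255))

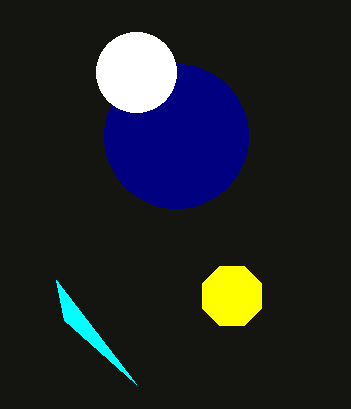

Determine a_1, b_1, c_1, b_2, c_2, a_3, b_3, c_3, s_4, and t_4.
a_1 = 232; b_1 = 296; c_1 = 32; b_2 = 136; c_2 = 72; a_3 = 136; b_3 = 72; c_3 = 40; s_4 = 136; t_4 = 384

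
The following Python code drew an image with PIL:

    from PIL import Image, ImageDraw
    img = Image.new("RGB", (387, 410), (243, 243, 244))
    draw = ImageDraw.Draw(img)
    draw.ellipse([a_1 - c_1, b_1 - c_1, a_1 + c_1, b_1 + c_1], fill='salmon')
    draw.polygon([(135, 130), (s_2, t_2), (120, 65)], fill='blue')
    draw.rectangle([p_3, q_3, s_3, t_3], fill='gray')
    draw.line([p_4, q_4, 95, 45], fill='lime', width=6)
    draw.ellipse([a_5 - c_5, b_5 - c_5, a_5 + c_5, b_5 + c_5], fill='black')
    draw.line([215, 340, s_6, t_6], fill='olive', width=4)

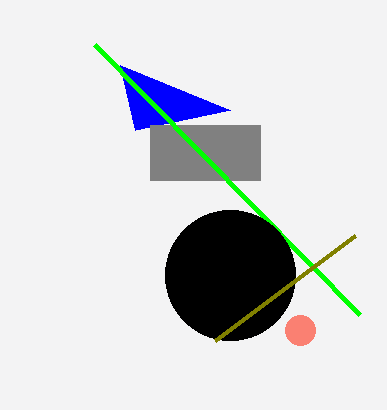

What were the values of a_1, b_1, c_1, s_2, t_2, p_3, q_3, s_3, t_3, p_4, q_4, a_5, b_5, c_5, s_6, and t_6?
a_1 = 300
b_1 = 330
c_1 = 15
s_2 = 230
t_2 = 110
p_3 = 150
q_3 = 125
s_3 = 260
t_3 = 180
p_4 = 360
q_4 = 315
a_5 = 230
b_5 = 275
c_5 = 65
s_6 = 355
t_6 = 235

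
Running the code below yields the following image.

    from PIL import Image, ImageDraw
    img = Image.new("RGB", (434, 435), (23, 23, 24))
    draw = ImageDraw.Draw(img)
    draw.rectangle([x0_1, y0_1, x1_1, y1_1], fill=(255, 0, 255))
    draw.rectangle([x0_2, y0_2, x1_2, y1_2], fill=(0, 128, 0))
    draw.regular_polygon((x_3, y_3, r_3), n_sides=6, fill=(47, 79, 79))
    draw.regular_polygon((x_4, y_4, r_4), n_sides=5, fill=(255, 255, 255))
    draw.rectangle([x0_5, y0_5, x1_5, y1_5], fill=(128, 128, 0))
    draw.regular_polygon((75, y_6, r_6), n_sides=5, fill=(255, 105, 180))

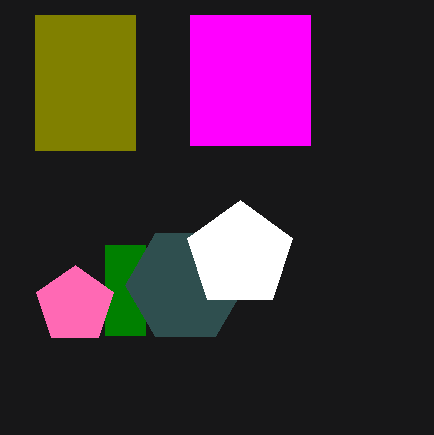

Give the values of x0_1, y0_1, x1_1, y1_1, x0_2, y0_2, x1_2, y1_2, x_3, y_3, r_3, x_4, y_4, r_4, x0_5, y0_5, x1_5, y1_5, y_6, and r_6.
x0_1 = 190, y0_1 = 15, x1_1 = 310, y1_1 = 145, x0_2 = 105, y0_2 = 245, x1_2 = 145, y1_2 = 335, x_3 = 185, y_3 = 285, r_3 = 60, x_4 = 240, y_4 = 255, r_4 = 55, x0_5 = 35, y0_5 = 15, x1_5 = 135, y1_5 = 150, y_6 = 305, r_6 = 40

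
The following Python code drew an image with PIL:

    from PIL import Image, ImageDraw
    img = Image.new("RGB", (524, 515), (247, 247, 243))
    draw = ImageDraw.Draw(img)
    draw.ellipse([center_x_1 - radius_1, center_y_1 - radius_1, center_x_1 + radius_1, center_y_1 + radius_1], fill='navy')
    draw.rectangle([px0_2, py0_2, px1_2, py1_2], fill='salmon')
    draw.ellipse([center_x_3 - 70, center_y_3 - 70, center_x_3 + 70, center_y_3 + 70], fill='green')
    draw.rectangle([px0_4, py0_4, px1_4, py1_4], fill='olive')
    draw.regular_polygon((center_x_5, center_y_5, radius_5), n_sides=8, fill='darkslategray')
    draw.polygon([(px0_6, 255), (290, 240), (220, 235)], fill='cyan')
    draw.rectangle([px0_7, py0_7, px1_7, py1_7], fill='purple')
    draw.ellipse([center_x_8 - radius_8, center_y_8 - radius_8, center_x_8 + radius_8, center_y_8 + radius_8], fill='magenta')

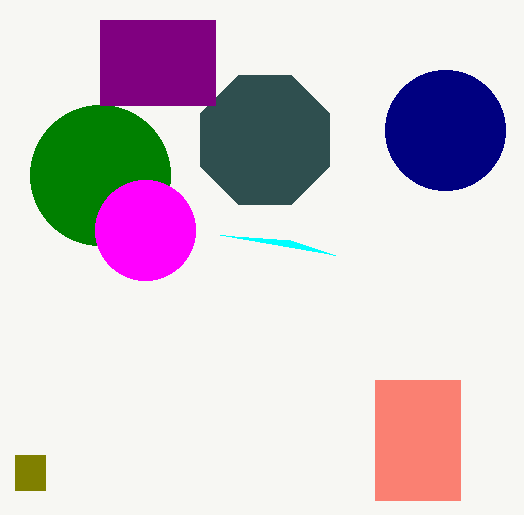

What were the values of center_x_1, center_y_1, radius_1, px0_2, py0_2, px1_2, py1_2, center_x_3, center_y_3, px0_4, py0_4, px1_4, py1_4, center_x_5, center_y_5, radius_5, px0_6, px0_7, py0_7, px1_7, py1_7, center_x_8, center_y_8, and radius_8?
center_x_1 = 445; center_y_1 = 130; radius_1 = 60; px0_2 = 375; py0_2 = 380; px1_2 = 460; py1_2 = 500; center_x_3 = 100; center_y_3 = 175; px0_4 = 15; py0_4 = 455; px1_4 = 45; py1_4 = 490; center_x_5 = 265; center_y_5 = 140; radius_5 = 70; px0_6 = 335; px0_7 = 100; py0_7 = 20; px1_7 = 215; py1_7 = 105; center_x_8 = 145; center_y_8 = 230; radius_8 = 50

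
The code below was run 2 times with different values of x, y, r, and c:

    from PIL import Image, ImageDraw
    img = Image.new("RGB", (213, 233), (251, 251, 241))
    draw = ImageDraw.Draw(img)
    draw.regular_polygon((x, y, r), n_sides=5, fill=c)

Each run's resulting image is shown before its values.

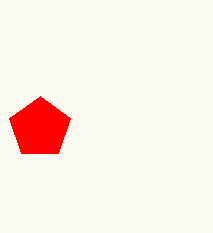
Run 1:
x = 40; y = 128; r = 32; c = 'red'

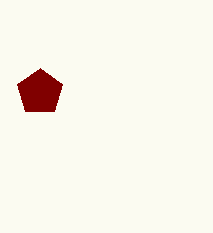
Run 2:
x = 40; y = 92; r = 24; c = 'maroon'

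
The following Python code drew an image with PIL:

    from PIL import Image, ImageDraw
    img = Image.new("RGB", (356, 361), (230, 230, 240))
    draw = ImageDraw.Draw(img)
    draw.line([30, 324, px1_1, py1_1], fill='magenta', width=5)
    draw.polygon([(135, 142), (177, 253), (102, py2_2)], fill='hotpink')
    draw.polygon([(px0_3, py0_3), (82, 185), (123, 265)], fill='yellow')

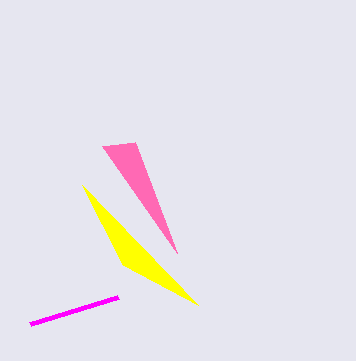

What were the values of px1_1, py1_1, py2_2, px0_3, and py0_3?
px1_1 = 118; py1_1 = 297; py2_2 = 146; px0_3 = 198; py0_3 = 305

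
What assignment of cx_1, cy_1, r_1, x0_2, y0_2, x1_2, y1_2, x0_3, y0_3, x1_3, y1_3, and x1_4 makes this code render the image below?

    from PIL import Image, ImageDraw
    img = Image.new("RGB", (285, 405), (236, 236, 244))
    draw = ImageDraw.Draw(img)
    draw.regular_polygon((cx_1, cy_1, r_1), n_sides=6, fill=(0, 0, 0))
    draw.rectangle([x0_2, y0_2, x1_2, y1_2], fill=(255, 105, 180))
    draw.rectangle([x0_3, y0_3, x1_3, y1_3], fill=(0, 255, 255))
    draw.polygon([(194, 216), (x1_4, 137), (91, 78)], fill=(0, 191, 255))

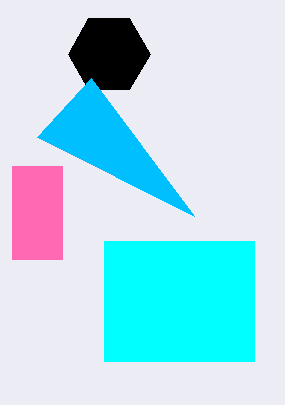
cx_1 = 109
cy_1 = 54
r_1 = 41
x0_2 = 12
y0_2 = 166
x1_2 = 62
y1_2 = 259
x0_3 = 104
y0_3 = 241
x1_3 = 254
y1_3 = 361
x1_4 = 37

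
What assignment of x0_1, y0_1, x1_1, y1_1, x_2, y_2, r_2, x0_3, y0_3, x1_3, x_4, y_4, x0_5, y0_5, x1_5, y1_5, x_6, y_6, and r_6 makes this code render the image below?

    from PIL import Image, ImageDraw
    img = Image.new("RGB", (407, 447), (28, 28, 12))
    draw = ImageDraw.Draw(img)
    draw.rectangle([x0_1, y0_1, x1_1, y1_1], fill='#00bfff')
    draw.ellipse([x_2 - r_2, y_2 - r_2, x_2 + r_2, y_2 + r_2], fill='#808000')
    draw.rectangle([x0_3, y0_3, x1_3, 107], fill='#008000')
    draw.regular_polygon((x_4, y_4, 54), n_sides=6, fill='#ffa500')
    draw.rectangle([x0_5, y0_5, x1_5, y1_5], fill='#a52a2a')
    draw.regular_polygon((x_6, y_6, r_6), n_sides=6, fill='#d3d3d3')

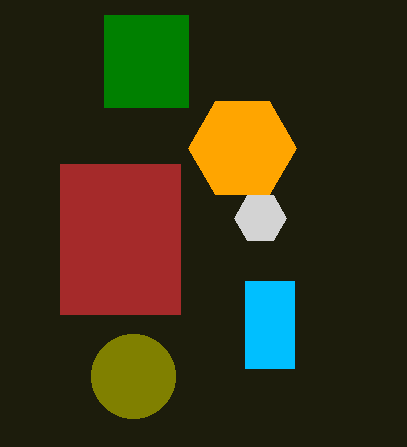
x0_1 = 245; y0_1 = 281; x1_1 = 294; y1_1 = 368; x_2 = 133; y_2 = 376; r_2 = 42; x0_3 = 104; y0_3 = 15; x1_3 = 188; x_4 = 242; y_4 = 148; x0_5 = 60; y0_5 = 164; x1_5 = 180; y1_5 = 314; x_6 = 260; y_6 = 218; r_6 = 26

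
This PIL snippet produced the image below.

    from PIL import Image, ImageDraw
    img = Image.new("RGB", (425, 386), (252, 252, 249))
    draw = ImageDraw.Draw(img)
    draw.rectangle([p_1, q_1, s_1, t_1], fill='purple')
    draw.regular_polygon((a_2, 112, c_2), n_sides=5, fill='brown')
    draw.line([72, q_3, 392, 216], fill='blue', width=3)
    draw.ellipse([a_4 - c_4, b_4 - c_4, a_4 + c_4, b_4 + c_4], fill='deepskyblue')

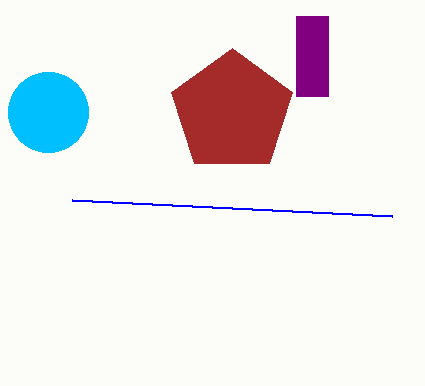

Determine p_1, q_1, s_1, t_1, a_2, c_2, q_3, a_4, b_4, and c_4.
p_1 = 296; q_1 = 16; s_1 = 328; t_1 = 96; a_2 = 232; c_2 = 64; q_3 = 200; a_4 = 48; b_4 = 112; c_4 = 40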